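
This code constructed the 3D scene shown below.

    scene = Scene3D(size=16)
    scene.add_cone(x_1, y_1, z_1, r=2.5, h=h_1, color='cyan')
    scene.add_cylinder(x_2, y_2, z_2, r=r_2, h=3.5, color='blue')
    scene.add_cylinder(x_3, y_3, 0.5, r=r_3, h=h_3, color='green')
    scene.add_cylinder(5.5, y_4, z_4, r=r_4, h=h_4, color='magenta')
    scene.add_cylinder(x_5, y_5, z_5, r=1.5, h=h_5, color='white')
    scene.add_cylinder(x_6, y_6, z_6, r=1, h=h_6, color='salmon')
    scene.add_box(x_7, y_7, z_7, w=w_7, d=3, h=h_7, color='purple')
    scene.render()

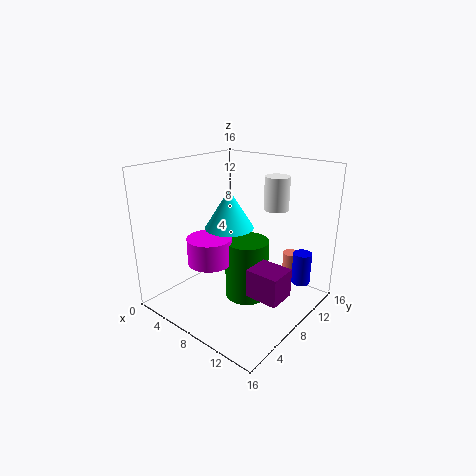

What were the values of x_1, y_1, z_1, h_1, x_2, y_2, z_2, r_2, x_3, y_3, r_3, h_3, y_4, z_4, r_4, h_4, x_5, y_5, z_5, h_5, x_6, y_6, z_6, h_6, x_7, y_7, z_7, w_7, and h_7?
x_1 = 8.5, y_1 = 6, z_1 = 10, h_1 = 4, x_2 = 14.5, y_2 = 11, z_2 = 3.5, r_2 = 1, x_3 = 8.5, y_3 = 9, r_3 = 2.5, h_3 = 7, y_4 = 6, z_4 = 5, r_4 = 2.5, h_4 = 3, x_5 = 9, y_5 = 14, z_5 = 10, h_5 = 4, x_6 = 11.5, y_6 = 14, z_6 = 1.5, h_6 = 3.5, x_7 = 11.5, y_7 = 5, z_7 = 3.5, w_7 = 3.5, h_7 = 3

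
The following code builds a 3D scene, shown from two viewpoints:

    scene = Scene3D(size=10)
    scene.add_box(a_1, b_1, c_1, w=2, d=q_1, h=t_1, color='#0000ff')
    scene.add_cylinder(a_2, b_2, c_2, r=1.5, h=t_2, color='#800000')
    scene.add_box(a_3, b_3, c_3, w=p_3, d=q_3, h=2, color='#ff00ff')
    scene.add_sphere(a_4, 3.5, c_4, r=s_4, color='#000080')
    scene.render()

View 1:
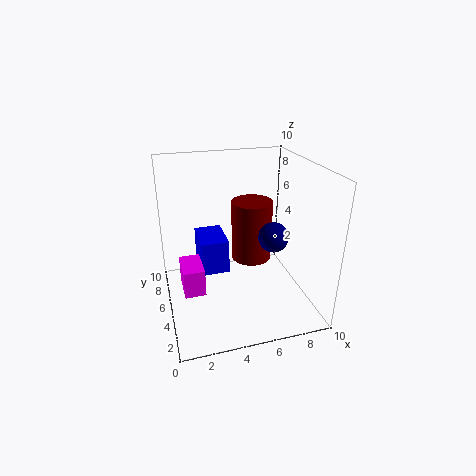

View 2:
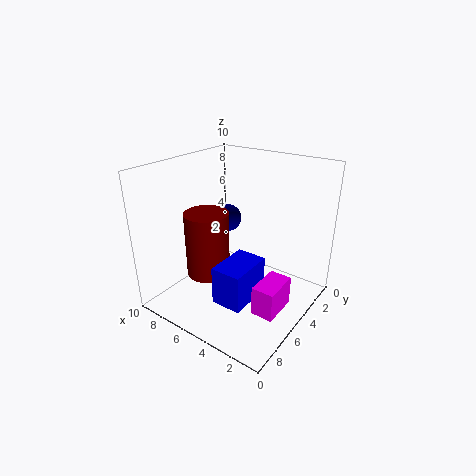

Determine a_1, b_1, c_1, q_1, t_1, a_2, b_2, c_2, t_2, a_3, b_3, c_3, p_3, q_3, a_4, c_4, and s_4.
a_1 = 2.5; b_1 = 5.5; c_1 = 2; q_1 = 3; t_1 = 2.5; a_2 = 6.5; b_2 = 6.5; c_2 = 2.5; t_2 = 4.5; a_3 = 1; b_3 = 4.5; c_3 = 1; p_3 = 1.5; q_3 = 2.5; a_4 = 7; c_4 = 5.5; s_4 = 1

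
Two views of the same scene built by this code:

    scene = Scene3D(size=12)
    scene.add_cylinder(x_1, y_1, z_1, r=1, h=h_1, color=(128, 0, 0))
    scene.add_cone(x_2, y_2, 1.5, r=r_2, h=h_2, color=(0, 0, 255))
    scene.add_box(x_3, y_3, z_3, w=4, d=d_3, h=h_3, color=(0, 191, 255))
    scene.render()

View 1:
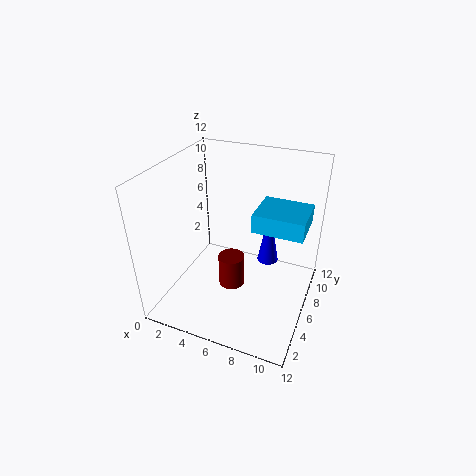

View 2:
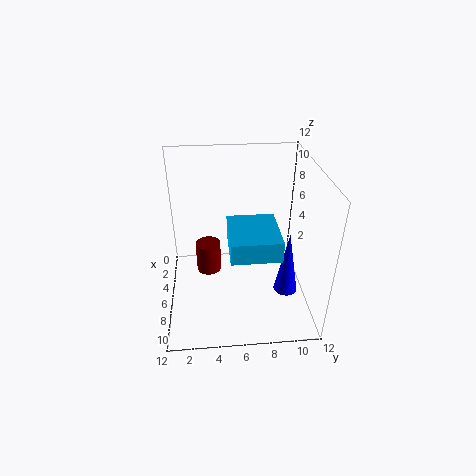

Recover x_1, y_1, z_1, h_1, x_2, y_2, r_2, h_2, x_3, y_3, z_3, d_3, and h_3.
x_1 = 6.5; y_1 = 3.5; z_1 = 3.5; h_1 = 2.5; x_2 = 7.5; y_2 = 10; r_2 = 1; h_2 = 5.5; x_3 = 7.5; y_3 = 5; z_3 = 7.5; d_3 = 3.5; h_3 = 1.5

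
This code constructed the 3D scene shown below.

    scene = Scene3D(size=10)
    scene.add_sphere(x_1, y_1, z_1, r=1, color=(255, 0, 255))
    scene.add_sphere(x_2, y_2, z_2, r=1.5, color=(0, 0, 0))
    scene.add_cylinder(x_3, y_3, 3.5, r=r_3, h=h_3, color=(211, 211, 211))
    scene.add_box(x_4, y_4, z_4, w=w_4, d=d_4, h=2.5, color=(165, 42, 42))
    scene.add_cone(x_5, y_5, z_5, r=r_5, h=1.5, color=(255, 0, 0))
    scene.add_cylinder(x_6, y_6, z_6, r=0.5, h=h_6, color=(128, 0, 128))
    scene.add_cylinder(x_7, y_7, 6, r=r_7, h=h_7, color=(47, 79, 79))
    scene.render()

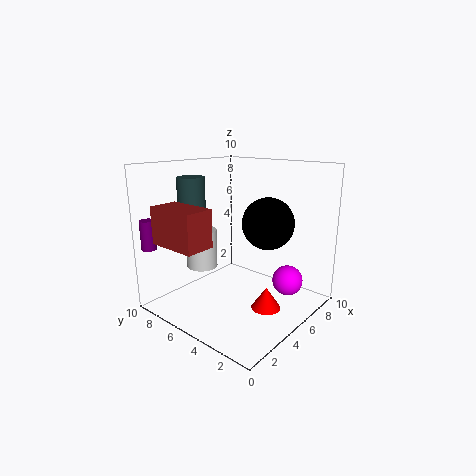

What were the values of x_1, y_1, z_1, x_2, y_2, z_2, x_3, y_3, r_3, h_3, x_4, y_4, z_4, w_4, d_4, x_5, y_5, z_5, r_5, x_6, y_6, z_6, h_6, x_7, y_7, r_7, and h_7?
x_1 = 6, y_1 = 1.5, z_1 = 2.5, x_2 = 3.5, y_2 = 1.5, z_2 = 7, x_3 = 2.5, y_3 = 6, r_3 = 1, h_3 = 2.5, x_4 = 0.5, y_4 = 5, z_4 = 5, w_4 = 2, d_4 = 3.5, x_5 = 5, y_5 = 2.5, z_5 = 0.5, r_5 = 1, x_6 = 0.5, y_6 = 9, z_6 = 4.5, h_6 = 2, x_7 = 4, y_7 = 8.5, r_7 = 1, h_7 = 3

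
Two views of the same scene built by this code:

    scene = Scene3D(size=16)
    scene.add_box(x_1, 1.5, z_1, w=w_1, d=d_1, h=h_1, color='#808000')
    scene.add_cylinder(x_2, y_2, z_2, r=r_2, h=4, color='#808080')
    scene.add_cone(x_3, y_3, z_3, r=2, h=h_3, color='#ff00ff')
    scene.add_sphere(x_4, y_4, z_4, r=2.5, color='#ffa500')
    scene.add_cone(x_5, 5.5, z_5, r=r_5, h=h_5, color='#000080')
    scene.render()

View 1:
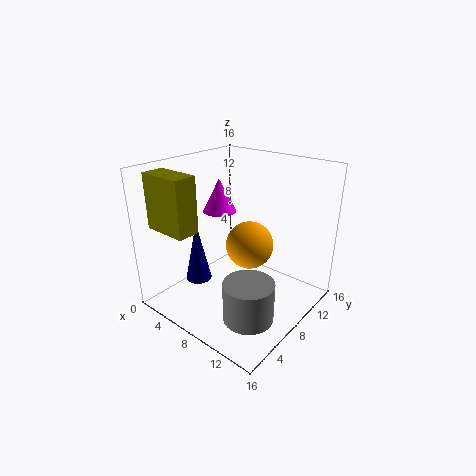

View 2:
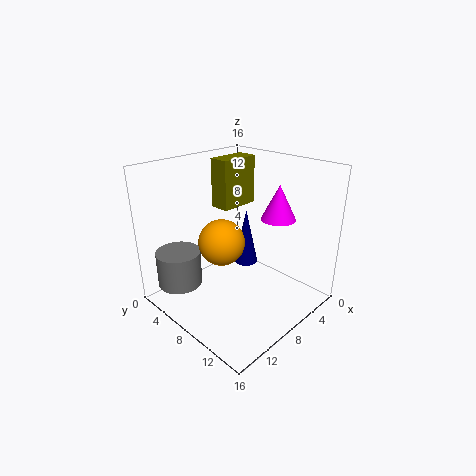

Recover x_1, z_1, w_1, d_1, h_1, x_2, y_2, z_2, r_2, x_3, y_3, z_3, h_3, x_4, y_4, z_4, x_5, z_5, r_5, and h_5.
x_1 = 1; z_1 = 9.5; w_1 = 5; d_1 = 2.5; h_1 = 6; x_2 = 13; y_2 = 3.5; z_2 = 2.5; r_2 = 2.5; x_3 = 3.5; y_3 = 10; z_3 = 9.5; h_3 = 4; x_4 = 10; y_4 = 7.5; z_4 = 8; x_5 = 4; z_5 = 2.5; r_5 = 1.5; h_5 = 7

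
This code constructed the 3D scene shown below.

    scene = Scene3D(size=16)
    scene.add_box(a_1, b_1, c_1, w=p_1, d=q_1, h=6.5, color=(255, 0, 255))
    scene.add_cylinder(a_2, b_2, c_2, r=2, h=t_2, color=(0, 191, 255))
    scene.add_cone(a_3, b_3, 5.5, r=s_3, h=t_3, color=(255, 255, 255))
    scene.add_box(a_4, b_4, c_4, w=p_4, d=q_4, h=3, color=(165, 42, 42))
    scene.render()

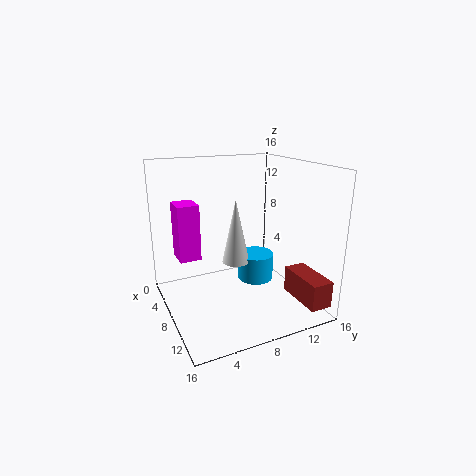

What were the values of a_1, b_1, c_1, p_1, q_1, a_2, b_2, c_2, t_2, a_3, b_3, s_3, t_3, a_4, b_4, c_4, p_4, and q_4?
a_1 = 2.5; b_1 = 2; c_1 = 5; p_1 = 3; q_1 = 2.5; a_2 = 8.5; b_2 = 10; c_2 = 3; t_2 = 3; a_3 = 8.5; b_3 = 7.5; s_3 = 1.5; t_3 = 7; a_4 = 9.5; b_4 = 13.5; c_4 = 1; p_4 = 5.5; q_4 = 2.5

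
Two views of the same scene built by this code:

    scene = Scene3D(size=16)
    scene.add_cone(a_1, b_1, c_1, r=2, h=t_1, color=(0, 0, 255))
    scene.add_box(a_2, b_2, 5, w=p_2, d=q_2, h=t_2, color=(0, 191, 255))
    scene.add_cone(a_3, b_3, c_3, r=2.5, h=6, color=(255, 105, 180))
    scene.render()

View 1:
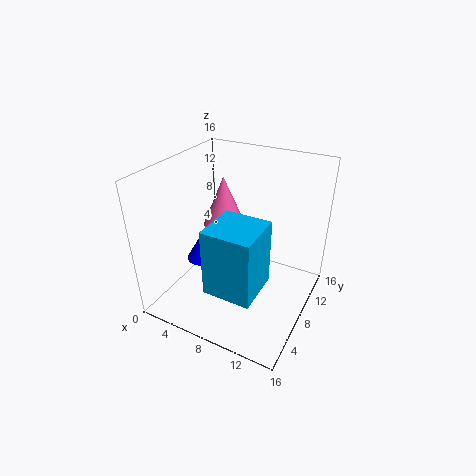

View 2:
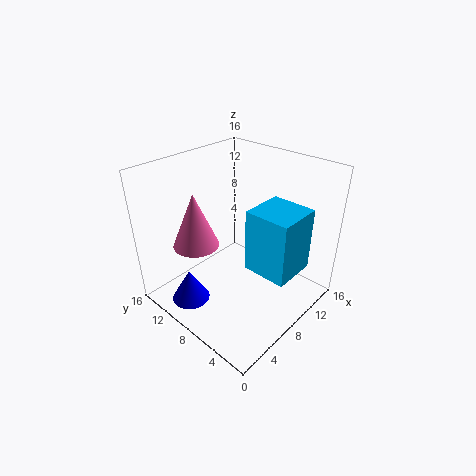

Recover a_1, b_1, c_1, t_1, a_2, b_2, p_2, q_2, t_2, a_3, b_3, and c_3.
a_1 = 2, b_1 = 9.5, c_1 = 2.5, t_1 = 3.5, a_2 = 7.5, b_2 = 1.5, p_2 = 5, q_2 = 5, t_2 = 7, a_3 = 4.5, b_3 = 11, c_3 = 7.5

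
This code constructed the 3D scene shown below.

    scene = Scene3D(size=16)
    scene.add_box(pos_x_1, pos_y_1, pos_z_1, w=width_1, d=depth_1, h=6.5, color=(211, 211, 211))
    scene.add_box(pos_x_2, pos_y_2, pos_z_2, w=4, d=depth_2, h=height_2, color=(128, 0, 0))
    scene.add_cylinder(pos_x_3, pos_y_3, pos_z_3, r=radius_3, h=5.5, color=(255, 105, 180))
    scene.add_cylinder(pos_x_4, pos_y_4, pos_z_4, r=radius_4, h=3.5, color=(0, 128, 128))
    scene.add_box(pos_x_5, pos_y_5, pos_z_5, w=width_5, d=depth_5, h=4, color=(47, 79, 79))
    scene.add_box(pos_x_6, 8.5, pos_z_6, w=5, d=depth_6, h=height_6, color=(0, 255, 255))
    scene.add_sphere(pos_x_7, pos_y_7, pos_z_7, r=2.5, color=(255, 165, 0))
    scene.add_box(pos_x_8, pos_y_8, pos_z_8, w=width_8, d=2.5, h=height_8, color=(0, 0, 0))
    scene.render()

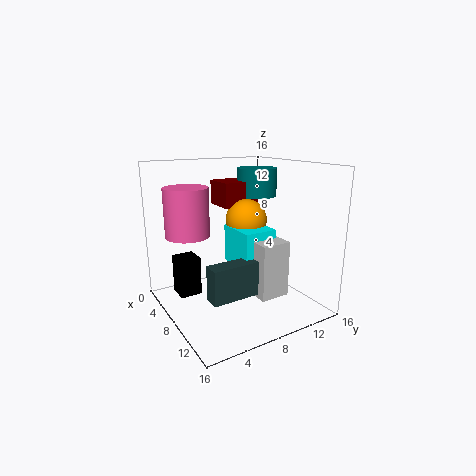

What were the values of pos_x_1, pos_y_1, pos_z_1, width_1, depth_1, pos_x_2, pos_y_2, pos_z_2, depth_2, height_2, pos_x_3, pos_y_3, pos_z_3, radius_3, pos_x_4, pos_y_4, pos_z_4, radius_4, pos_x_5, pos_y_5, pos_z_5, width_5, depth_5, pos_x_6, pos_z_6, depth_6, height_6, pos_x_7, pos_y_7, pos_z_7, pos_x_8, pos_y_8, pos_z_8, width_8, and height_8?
pos_x_1 = 8.5, pos_y_1 = 9.5, pos_z_1 = 1, width_1 = 2.5, depth_1 = 3.5, pos_x_2 = 0.5, pos_y_2 = 8.5, pos_z_2 = 10.5, depth_2 = 4.5, height_2 = 3, pos_x_3 = 4.5, pos_y_3 = 3.5, pos_z_3 = 8, radius_3 = 2.5, pos_x_4 = 3.5, pos_y_4 = 13.5, pos_z_4 = 11.5, radius_4 = 2.5, pos_x_5 = 8, pos_y_5 = 4, pos_z_5 = 1.5, width_5 = 2, depth_5 = 5.5, pos_x_6 = 4, pos_z_6 = 4, depth_6 = 4, height_6 = 4.5, pos_x_7 = 5, pos_y_7 = 11, pos_z_7 = 9, pos_x_8 = 3, pos_y_8 = 2, pos_z_8 = 1, width_8 = 2.5, height_8 = 4.5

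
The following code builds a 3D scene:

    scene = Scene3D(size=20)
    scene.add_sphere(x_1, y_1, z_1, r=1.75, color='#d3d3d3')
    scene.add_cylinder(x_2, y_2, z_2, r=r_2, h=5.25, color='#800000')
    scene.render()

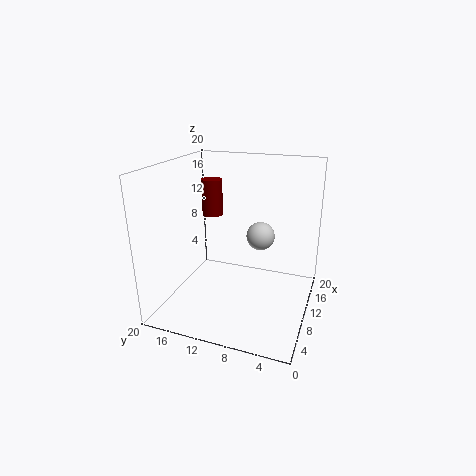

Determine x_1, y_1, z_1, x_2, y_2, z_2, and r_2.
x_1 = 7.25
y_1 = 6
z_1 = 12
x_2 = 12.75
y_2 = 15
z_2 = 12
r_2 = 1.5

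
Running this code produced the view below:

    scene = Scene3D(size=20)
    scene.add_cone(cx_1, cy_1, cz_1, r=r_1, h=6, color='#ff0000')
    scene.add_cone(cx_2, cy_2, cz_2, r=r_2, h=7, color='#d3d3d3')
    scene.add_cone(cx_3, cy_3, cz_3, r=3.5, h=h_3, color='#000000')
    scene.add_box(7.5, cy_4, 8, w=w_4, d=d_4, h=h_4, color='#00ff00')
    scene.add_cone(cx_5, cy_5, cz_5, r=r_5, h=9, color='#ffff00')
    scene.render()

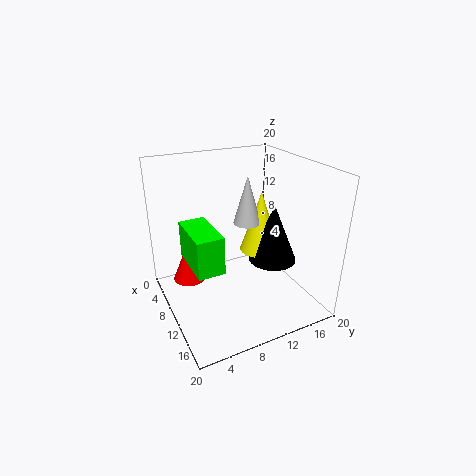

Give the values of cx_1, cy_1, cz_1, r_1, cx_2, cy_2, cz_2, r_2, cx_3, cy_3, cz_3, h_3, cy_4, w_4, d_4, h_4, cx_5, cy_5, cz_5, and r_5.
cx_1 = 4
cy_1 = 4.5
cz_1 = 1.5
r_1 = 2.5
cx_2 = 8
cy_2 = 12.5
cz_2 = 11
r_2 = 2
cx_3 = 10.5
cy_3 = 15.5
cz_3 = 5.5
h_3 = 8.5
cy_4 = 2.5
w_4 = 7
d_4 = 3.5
h_4 = 5
cx_5 = 8.5
cy_5 = 14.5
cz_5 = 6.5
r_5 = 3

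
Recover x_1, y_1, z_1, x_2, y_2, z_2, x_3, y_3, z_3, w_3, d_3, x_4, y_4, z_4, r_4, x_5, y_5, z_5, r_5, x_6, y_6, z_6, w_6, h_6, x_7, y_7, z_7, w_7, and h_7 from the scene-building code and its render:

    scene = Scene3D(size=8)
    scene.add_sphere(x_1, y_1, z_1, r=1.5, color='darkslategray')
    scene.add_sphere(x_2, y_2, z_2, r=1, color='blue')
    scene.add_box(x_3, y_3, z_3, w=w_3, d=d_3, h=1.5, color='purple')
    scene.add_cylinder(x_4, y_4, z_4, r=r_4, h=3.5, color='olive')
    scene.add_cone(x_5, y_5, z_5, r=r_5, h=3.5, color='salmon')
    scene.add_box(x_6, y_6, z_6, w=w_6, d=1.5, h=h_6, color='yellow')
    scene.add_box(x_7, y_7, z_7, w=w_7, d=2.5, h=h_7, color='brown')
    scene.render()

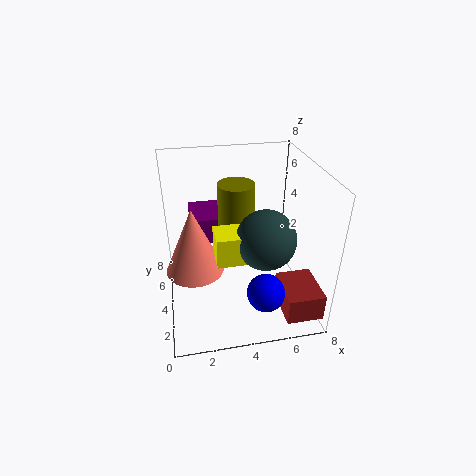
x_1 = 5, y_1 = 2, z_1 = 5, x_2 = 5, y_2 = 1.5, z_2 = 2, x_3 = 1.5, y_3 = 4.5, z_3 = 3.5, w_3 = 2.5, d_3 = 2.5, x_4 = 4, y_4 = 4.5, z_4 = 3.5, r_4 = 1, x_5 = 1.5, y_5 = 3, z_5 = 3, r_5 = 1.5, x_6 = 2.5, y_6 = 1.5, z_6 = 4, w_6 = 2.5, h_6 = 1.5, x_7 = 6, y_7 = 0.5, z_7 = 0.5, w_7 = 2, h_7 = 1.5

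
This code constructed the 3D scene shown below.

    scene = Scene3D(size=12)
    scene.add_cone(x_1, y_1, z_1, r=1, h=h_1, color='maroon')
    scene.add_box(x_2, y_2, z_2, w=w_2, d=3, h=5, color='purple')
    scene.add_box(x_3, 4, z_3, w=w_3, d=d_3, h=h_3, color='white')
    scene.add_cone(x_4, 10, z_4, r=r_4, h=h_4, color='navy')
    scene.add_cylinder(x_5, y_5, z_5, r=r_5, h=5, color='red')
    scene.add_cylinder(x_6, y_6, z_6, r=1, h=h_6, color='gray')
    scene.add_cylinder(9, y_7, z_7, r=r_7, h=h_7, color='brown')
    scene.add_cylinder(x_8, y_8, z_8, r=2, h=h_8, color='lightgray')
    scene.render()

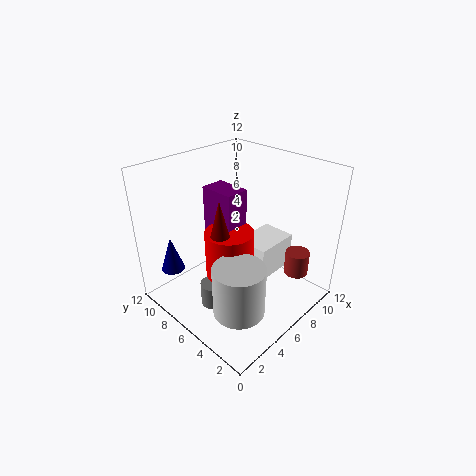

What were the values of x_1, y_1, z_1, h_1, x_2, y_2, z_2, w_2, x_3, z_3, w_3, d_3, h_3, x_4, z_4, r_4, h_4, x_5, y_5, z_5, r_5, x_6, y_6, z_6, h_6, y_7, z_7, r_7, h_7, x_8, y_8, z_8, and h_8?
x_1 = 4; y_1 = 6; z_1 = 6; h_1 = 4; x_2 = 5; y_2 = 6; z_2 = 5; w_2 = 2; x_3 = 7; z_3 = 2; w_3 = 4; d_3 = 3; h_3 = 3; x_4 = 2; z_4 = 3; r_4 = 1; h_4 = 3; x_5 = 5; y_5 = 6; z_5 = 2; r_5 = 2; x_6 = 3; y_6 = 6; z_6 = 1; h_6 = 2; y_7 = 2; z_7 = 3; r_7 = 1; h_7 = 2; x_8 = 3; y_8 = 3; z_8 = 2; h_8 = 4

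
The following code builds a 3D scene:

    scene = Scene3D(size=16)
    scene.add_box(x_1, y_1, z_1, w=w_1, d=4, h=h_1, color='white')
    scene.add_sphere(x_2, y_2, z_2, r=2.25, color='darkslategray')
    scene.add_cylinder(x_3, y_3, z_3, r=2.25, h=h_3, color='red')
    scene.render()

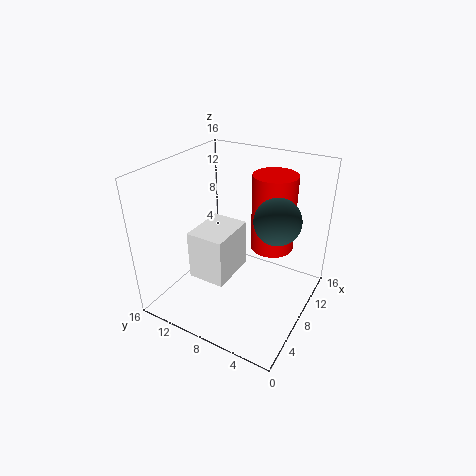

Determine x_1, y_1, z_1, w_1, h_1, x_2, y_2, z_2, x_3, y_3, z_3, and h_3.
x_1 = 3.25, y_1 = 7.25, z_1 = 4.75, w_1 = 5.25, h_1 = 5.25, x_2 = 6.25, y_2 = 2.75, z_2 = 12.25, x_3 = 8.75, y_3 = 4.25, z_3 = 7.75, h_3 = 8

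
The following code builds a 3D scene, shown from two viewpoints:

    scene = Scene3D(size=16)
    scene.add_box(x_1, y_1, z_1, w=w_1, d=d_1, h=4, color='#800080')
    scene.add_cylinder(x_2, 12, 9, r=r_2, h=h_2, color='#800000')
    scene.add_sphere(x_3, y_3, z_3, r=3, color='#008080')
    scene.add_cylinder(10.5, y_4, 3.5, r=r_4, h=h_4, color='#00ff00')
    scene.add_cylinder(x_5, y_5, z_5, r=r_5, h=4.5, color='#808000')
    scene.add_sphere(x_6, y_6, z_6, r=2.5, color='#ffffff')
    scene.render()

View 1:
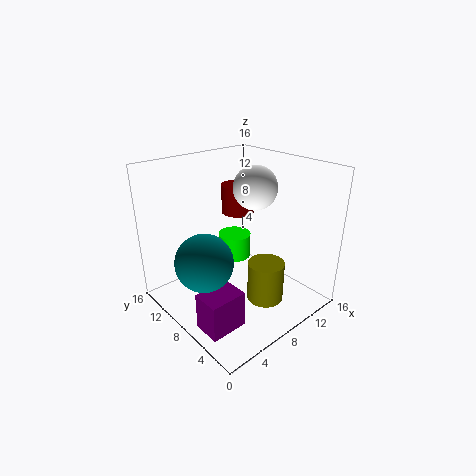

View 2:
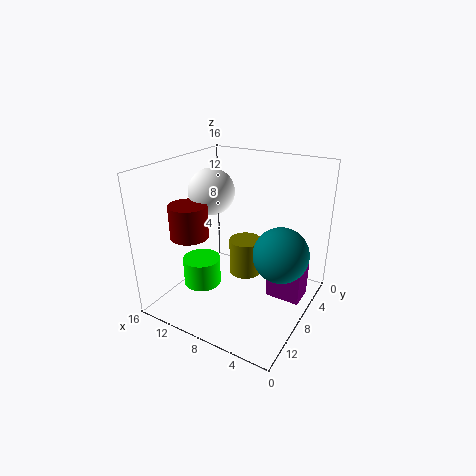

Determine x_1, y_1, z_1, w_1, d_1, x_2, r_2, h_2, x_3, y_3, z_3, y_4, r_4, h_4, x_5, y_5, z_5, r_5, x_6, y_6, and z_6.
x_1 = 1, y_1 = 3.5, z_1 = 0.5, w_1 = 4, d_1 = 3, x_2 = 11.5, r_2 = 2, h_2 = 3.5, x_3 = 3, y_3 = 7.5, z_3 = 7, y_4 = 11.5, r_4 = 2, h_4 = 3, x_5 = 9, y_5 = 4.5, z_5 = 1.5, r_5 = 2, x_6 = 11, y_6 = 8.5, z_6 = 13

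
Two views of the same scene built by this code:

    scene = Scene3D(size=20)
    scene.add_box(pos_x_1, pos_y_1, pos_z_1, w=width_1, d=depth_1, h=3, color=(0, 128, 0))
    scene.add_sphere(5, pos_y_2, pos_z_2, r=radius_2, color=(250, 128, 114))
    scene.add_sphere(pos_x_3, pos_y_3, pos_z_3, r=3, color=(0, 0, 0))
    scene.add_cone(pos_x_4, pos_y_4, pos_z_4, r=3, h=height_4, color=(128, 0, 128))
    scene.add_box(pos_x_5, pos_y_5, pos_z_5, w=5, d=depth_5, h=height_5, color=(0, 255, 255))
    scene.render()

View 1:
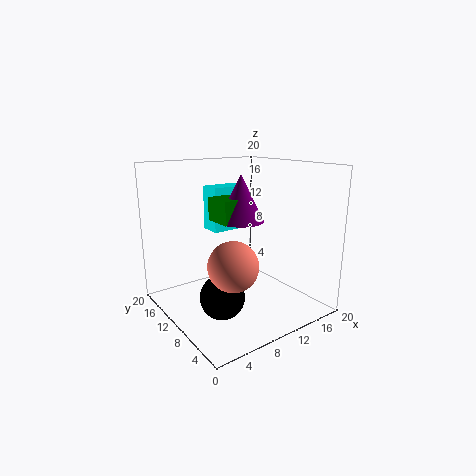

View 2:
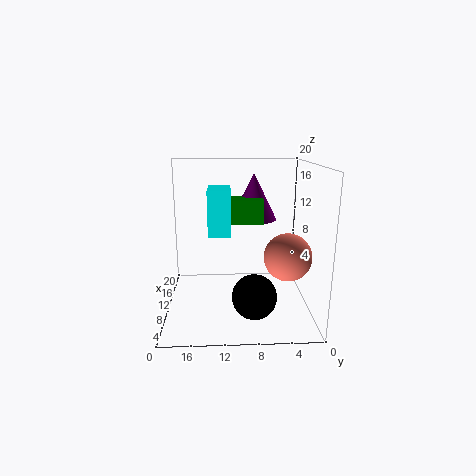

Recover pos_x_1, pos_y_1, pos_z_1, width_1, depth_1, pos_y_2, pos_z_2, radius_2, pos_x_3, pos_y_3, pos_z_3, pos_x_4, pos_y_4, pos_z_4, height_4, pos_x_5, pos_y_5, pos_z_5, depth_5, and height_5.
pos_x_1 = 6
pos_y_1 = 7
pos_z_1 = 13
width_1 = 3
depth_1 = 4
pos_y_2 = 4
pos_z_2 = 9
radius_2 = 3
pos_x_3 = 6
pos_y_3 = 8
pos_z_3 = 3
pos_x_4 = 9
pos_y_4 = 8
pos_z_4 = 13
height_4 = 6
pos_x_5 = 7
pos_y_5 = 11
pos_z_5 = 11
depth_5 = 3
height_5 = 6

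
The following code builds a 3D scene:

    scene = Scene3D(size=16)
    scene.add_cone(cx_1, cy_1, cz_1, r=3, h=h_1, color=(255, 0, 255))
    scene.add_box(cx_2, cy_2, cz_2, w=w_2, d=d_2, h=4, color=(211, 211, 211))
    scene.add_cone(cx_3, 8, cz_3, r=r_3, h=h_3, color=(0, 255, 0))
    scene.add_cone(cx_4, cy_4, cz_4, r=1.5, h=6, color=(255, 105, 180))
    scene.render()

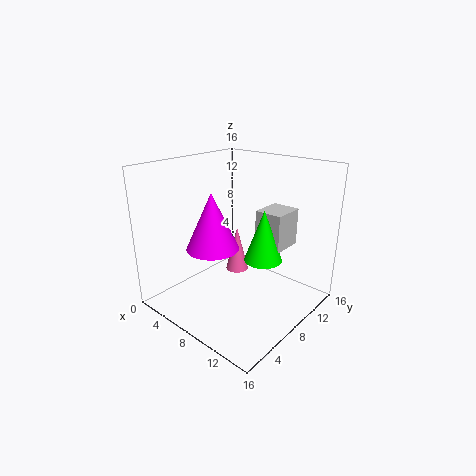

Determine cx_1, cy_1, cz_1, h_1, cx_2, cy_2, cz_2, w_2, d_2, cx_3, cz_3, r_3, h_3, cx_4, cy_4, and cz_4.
cx_1 = 5.5; cy_1 = 6.5; cz_1 = 6.5; h_1 = 6.5; cx_2 = 10; cy_2 = 8.5; cz_2 = 7.5; w_2 = 3; d_2 = 3.5; cx_3 = 11.5; cz_3 = 6.5; r_3 = 2; h_3 = 5.5; cx_4 = 3.5; cy_4 = 13; cz_4 = 0.5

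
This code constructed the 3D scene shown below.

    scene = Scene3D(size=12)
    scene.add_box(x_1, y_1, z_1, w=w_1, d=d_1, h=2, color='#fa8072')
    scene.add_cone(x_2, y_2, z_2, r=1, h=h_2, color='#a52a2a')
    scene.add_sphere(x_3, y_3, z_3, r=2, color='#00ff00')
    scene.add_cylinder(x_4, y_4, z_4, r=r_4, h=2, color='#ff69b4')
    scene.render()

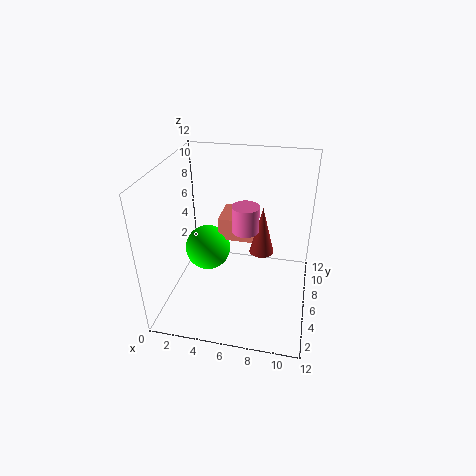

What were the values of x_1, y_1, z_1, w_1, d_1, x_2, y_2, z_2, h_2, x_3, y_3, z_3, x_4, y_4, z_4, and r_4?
x_1 = 4
y_1 = 7
z_1 = 5
w_1 = 3
d_1 = 3
x_2 = 8
y_2 = 6
z_2 = 5
h_2 = 4
x_3 = 3
y_3 = 7
z_3 = 4
x_4 = 7
y_4 = 4
z_4 = 8
r_4 = 1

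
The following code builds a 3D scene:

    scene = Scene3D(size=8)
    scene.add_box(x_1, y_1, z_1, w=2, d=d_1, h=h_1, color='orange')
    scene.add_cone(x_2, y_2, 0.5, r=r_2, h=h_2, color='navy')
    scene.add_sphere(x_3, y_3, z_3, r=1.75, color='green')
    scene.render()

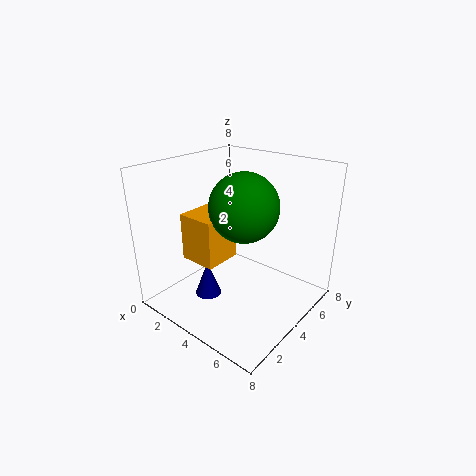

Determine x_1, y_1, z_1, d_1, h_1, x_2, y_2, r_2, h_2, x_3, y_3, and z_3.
x_1 = 2.25, y_1 = 1.5, z_1 = 3.25, d_1 = 2, h_1 = 2.5, x_2 = 2.75, y_2 = 2.75, r_2 = 0.75, h_2 = 2, x_3 = 5, y_3 = 3.25, z_3 = 6.25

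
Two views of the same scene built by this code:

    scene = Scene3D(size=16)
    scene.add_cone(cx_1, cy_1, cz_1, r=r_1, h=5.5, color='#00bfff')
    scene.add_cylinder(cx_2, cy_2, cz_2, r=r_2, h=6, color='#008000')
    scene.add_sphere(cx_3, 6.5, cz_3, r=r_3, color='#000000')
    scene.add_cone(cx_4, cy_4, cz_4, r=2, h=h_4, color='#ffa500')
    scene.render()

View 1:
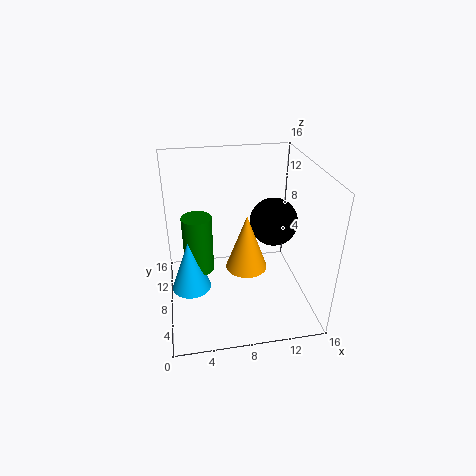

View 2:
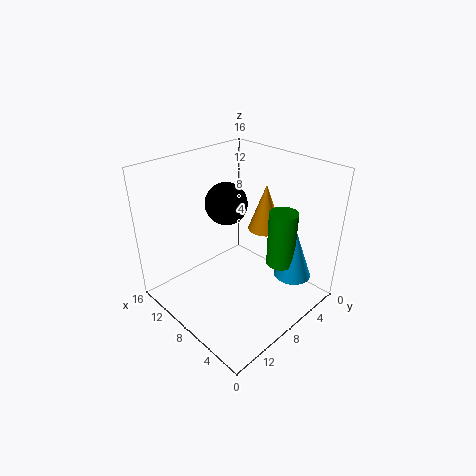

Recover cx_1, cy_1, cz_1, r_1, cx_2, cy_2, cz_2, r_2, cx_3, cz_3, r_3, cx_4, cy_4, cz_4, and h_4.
cx_1 = 2.5; cy_1 = 5; cz_1 = 4.5; r_1 = 2; cx_2 = 3.5; cy_2 = 6; cz_2 = 6; r_2 = 1.5; cx_3 = 11.5; cz_3 = 10.5; r_3 = 2.5; cx_4 = 8; cy_4 = 3.5; cz_4 = 7.5; h_4 = 5.5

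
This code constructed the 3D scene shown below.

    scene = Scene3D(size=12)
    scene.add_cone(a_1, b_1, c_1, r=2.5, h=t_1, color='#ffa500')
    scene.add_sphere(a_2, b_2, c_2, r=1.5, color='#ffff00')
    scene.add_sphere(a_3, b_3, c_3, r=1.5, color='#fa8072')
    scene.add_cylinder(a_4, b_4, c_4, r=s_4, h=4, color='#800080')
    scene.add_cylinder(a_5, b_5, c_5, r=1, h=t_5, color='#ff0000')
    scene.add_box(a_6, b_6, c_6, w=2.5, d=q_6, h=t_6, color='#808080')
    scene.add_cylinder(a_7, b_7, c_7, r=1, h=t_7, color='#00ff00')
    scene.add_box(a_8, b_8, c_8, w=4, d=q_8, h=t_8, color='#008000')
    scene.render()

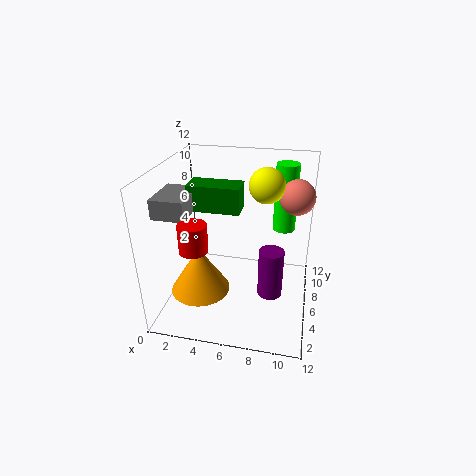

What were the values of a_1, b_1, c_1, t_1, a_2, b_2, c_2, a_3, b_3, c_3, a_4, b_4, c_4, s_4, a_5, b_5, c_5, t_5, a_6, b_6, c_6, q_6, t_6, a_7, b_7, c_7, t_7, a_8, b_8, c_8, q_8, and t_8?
a_1 = 3
b_1 = 4.5
c_1 = 1.5
t_1 = 4
a_2 = 8
b_2 = 8
c_2 = 10
a_3 = 10.5
b_3 = 8.5
c_3 = 9
a_4 = 9
b_4 = 4.5
c_4 = 2
s_4 = 1
a_5 = 4
b_5 = 1
c_5 = 7.5
t_5 = 2
a_6 = 0.5
b_6 = 2
c_6 = 9
q_6 = 3.5
t_6 = 1.5
a_7 = 9.5
b_7 = 9.5
c_7 = 5.5
t_7 = 6
a_8 = 2.5
b_8 = 4
c_8 = 9
q_8 = 2
t_8 = 2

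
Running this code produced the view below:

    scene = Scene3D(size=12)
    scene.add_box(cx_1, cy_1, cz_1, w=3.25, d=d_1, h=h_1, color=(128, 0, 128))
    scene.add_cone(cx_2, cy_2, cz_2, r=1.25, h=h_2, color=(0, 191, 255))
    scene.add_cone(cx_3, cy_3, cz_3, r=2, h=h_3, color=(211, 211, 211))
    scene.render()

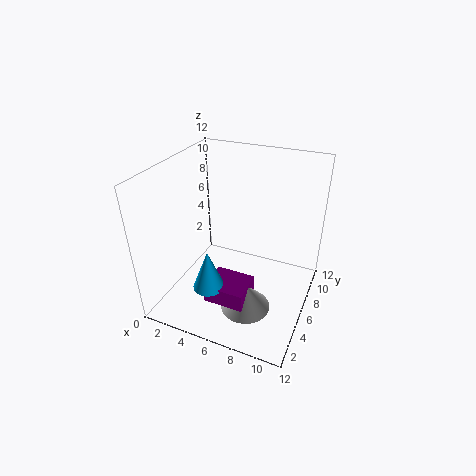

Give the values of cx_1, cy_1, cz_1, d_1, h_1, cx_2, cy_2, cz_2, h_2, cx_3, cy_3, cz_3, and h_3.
cx_1 = 4.75; cy_1 = 2; cz_1 = 2; d_1 = 2.75; h_1 = 1.5; cx_2 = 5; cy_2 = 2.5; cz_2 = 3.25; h_2 = 3.25; cx_3 = 7.75; cy_3 = 3.5; cz_3 = 1.25; h_3 = 2.25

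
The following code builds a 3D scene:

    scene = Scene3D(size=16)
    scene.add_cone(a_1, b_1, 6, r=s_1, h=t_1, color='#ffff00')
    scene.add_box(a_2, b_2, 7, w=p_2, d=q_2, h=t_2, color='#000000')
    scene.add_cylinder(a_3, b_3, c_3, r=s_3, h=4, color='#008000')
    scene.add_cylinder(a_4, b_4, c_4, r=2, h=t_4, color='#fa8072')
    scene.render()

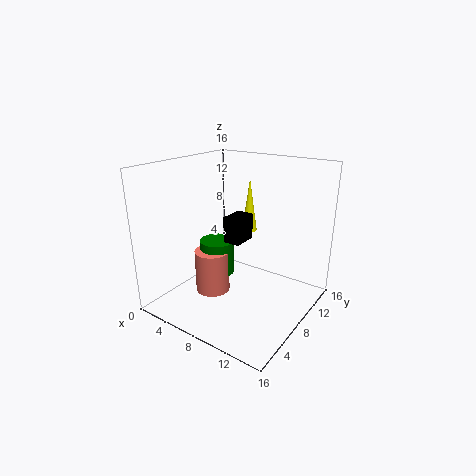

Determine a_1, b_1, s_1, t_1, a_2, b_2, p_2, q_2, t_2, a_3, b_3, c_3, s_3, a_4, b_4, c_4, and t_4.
a_1 = 5
b_1 = 15
s_1 = 1
t_1 = 7
a_2 = 6
b_2 = 8
p_2 = 2
q_2 = 3
t_2 = 3
a_3 = 5
b_3 = 8
c_3 = 3
s_3 = 2
a_4 = 5
b_4 = 7
c_4 = 1
t_4 = 5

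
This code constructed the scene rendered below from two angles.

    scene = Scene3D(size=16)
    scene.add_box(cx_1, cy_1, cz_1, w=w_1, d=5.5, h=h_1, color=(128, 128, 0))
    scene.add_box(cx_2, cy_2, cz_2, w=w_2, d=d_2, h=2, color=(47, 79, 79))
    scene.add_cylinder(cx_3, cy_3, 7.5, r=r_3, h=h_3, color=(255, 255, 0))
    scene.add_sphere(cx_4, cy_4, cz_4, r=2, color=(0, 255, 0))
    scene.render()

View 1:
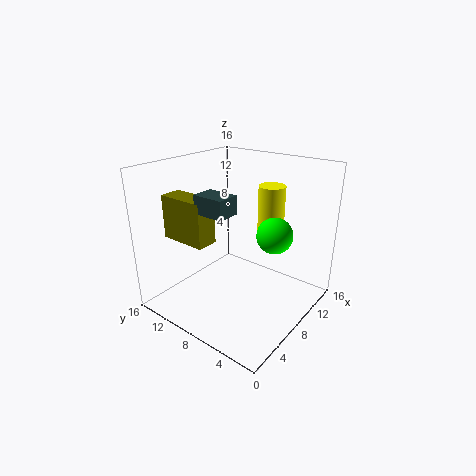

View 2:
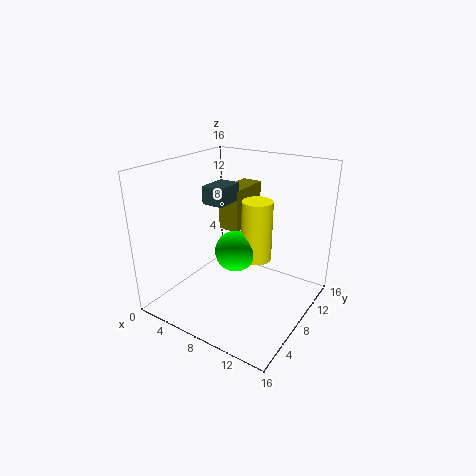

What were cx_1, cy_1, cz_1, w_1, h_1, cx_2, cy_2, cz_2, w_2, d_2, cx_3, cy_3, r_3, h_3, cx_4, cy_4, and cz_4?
cx_1 = 4; cy_1 = 10; cz_1 = 7.5; w_1 = 2.5; h_1 = 5; cx_2 = 4; cy_2 = 7; cz_2 = 11.5; w_2 = 2.5; d_2 = 3.5; cx_3 = 11.5; cy_3 = 6; r_3 = 1.5; h_3 = 6; cx_4 = 10; cy_4 = 4.5; cz_4 = 8.5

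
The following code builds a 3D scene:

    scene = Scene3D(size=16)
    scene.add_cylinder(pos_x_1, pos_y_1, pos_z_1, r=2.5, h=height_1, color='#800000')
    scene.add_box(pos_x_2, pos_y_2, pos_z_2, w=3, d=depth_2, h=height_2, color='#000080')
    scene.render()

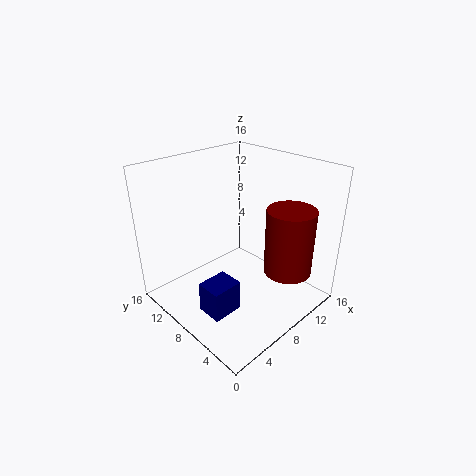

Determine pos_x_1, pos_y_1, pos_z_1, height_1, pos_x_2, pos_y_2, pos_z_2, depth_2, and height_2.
pos_x_1 = 10
pos_y_1 = 2.5
pos_z_1 = 5.5
height_1 = 7
pos_x_2 = 0.5
pos_y_2 = 3
pos_z_2 = 4
depth_2 = 2.5
height_2 = 3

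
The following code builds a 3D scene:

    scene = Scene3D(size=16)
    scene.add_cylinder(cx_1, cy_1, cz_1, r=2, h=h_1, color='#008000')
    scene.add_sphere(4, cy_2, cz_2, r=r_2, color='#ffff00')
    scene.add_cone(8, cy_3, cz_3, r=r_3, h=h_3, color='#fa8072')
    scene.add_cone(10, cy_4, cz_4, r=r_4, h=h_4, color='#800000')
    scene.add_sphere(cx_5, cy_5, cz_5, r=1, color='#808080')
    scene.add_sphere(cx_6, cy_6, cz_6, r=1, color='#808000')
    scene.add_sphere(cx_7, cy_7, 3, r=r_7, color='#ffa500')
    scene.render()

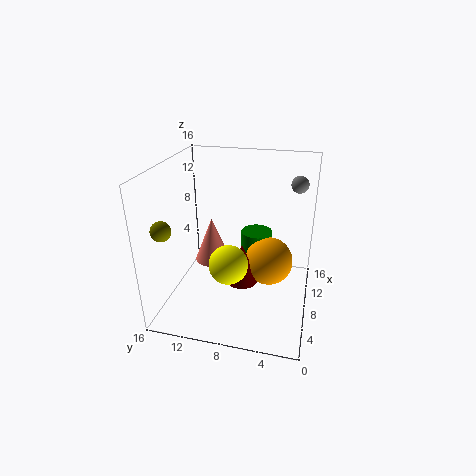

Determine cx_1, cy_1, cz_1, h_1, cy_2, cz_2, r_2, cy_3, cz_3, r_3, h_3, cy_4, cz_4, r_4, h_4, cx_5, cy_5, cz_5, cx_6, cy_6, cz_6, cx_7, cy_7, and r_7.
cx_1 = 14; cy_1 = 7; cz_1 = 1; h_1 = 5; cy_2 = 8; cz_2 = 7; r_2 = 2; cy_3 = 11; cz_3 = 5; r_3 = 2; h_3 = 5; cy_4 = 8; cz_4 = 1; r_4 = 2; h_4 = 5; cx_5 = 13; cy_5 = 2; cz_5 = 13; cx_6 = 2; cy_6 = 14; cz_6 = 11; cx_7 = 12; cy_7 = 5; r_7 = 3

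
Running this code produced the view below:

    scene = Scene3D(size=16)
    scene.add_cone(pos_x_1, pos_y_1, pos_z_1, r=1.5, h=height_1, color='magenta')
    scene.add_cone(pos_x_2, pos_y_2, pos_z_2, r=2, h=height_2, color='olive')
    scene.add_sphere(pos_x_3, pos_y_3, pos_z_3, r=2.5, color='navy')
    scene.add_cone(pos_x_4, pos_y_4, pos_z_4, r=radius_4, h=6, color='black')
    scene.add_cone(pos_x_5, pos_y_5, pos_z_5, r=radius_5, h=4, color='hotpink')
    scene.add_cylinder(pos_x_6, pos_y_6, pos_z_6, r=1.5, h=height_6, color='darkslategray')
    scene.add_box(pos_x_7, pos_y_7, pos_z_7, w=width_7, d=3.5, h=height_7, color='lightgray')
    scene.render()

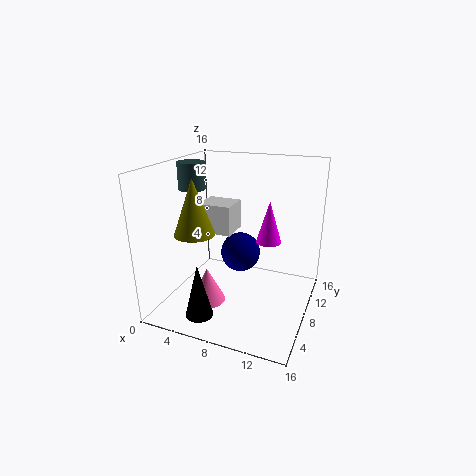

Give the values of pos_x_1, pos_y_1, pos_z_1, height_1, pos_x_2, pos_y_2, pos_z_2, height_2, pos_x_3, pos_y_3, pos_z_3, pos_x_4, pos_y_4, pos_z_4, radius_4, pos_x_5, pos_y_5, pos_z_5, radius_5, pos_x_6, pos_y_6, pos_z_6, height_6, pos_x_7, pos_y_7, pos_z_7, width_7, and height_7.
pos_x_1 = 10.5
pos_y_1 = 11.5
pos_z_1 = 6.5
height_1 = 5
pos_x_2 = 5.5
pos_y_2 = 3
pos_z_2 = 10
height_2 = 5.5
pos_x_3 = 6.5
pos_y_3 = 12.5
pos_z_3 = 4
pos_x_4 = 5.5
pos_y_4 = 3
pos_z_4 = 0.5
radius_4 = 1.5
pos_x_5 = 5
pos_y_5 = 6
pos_z_5 = 0.5
radius_5 = 2
pos_x_6 = 2.5
pos_y_6 = 8
pos_z_6 = 13
height_6 = 3
pos_x_7 = 2.5
pos_y_7 = 9
pos_z_7 = 7.5
width_7 = 4
height_7 = 3.5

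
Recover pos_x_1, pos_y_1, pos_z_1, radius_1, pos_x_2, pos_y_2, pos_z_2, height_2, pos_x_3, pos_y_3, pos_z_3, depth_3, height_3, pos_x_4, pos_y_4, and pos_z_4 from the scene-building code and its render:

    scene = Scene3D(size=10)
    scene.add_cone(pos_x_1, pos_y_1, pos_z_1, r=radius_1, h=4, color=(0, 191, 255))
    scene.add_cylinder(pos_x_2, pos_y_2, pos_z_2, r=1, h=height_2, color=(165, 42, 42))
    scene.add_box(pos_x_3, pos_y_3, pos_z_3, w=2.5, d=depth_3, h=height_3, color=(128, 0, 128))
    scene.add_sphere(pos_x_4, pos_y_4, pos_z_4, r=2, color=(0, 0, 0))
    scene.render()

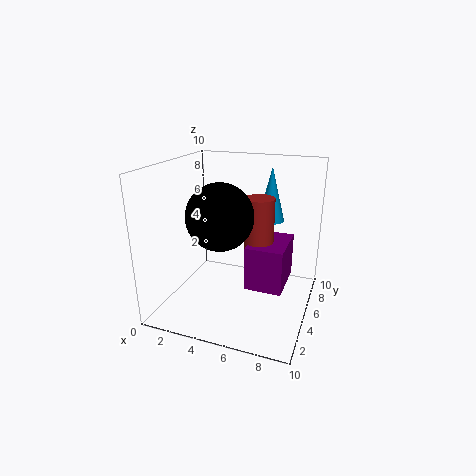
pos_x_1 = 6.5; pos_y_1 = 8; pos_z_1 = 5.5; radius_1 = 1; pos_x_2 = 6.5; pos_y_2 = 5; pos_z_2 = 3; height_2 = 5; pos_x_3 = 6; pos_y_3 = 3.5; pos_z_3 = 2; depth_3 = 3.5; height_3 = 3; pos_x_4 = 5; pos_y_4 = 2; pos_z_4 = 7.5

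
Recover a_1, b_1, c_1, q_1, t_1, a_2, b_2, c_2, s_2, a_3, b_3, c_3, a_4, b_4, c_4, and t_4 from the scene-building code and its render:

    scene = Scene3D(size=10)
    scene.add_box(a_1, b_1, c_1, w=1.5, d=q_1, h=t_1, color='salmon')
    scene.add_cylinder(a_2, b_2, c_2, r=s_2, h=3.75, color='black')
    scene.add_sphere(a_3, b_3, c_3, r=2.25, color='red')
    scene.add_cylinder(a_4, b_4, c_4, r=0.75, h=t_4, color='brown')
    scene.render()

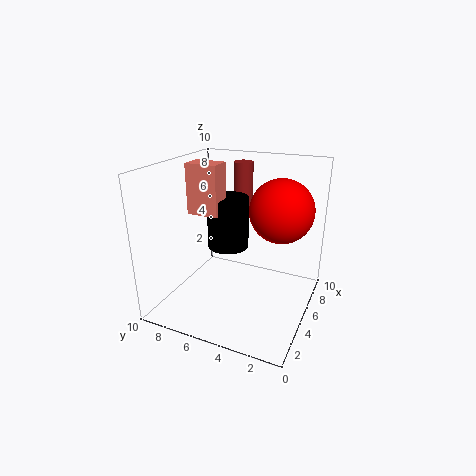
a_1 = 4.25, b_1 = 6.25, c_1 = 6.5, q_1 = 2.25, t_1 = 3.5, a_2 = 6, b_2 = 6.25, c_2 = 3.75, s_2 = 1.5, a_3 = 6.75, b_3 = 2.5, c_3 = 6.75, a_4 = 8.75, b_4 = 6.25, c_4 = 5.5, t_4 = 4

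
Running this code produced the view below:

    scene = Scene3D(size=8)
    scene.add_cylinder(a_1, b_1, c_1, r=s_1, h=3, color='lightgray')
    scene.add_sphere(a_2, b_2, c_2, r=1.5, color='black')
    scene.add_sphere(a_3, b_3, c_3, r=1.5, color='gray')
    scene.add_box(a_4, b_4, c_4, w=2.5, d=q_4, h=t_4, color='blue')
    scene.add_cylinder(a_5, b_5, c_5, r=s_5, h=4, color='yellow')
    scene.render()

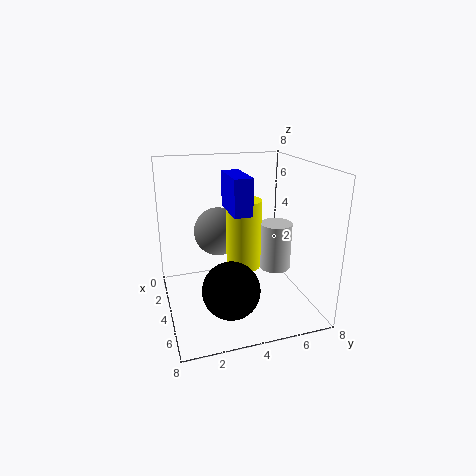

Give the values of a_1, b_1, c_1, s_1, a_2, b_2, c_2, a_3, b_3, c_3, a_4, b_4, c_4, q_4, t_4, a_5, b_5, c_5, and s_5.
a_1 = 2.5
b_1 = 7
c_1 = 1
s_1 = 1
a_2 = 6
b_2 = 3
c_2 = 2
a_3 = 1.5
b_3 = 3.5
c_3 = 3.5
a_4 = 2.5
b_4 = 3.5
c_4 = 5.5
q_4 = 1
t_4 = 2
a_5 = 3.5
b_5 = 4.5
c_5 = 2
s_5 = 1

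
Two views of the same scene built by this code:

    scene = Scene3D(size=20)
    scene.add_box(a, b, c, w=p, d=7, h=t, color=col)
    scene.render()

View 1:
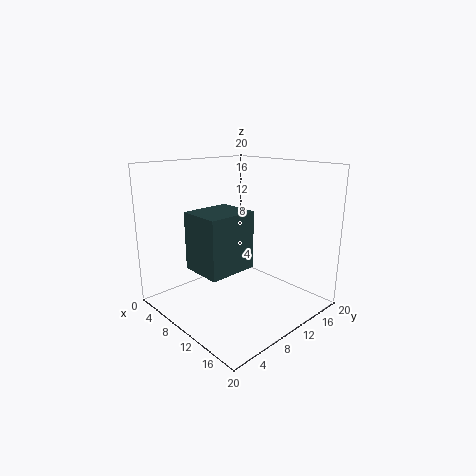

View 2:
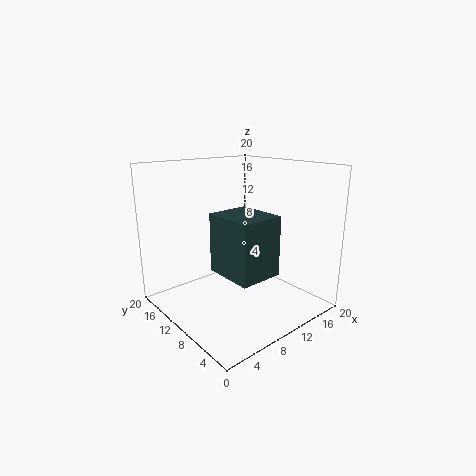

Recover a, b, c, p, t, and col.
a = 6; b = 4; c = 6; p = 6; t = 8; col = 'darkslategray'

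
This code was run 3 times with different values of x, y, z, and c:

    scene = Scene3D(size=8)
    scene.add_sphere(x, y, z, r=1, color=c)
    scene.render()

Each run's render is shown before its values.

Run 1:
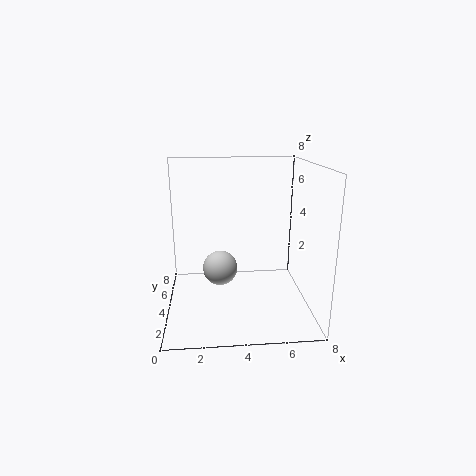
x = 3, y = 4.5, z = 2, c = 'lightgray'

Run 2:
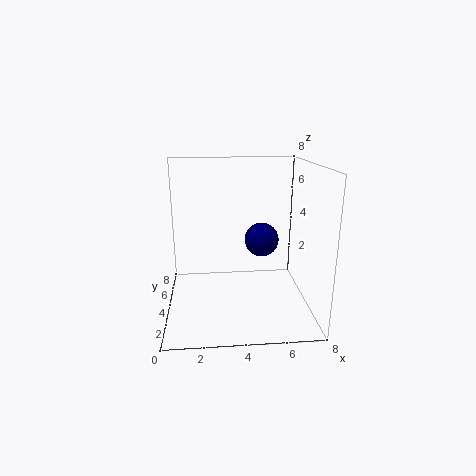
x = 5.5, y = 5, z = 3.5, c = 'navy'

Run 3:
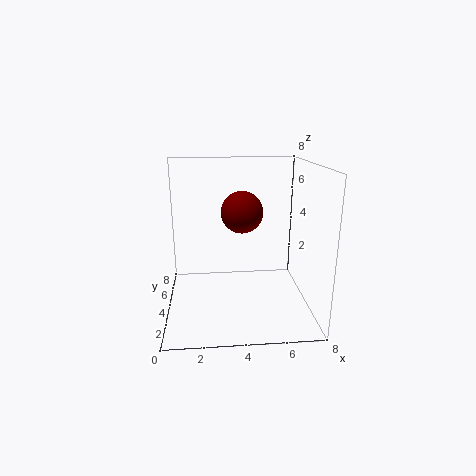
x = 4, y = 2, z = 6, c = 'maroon'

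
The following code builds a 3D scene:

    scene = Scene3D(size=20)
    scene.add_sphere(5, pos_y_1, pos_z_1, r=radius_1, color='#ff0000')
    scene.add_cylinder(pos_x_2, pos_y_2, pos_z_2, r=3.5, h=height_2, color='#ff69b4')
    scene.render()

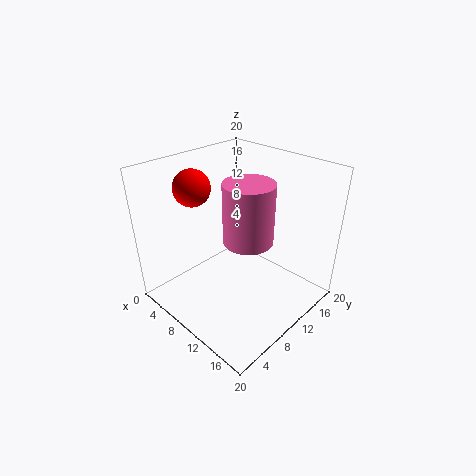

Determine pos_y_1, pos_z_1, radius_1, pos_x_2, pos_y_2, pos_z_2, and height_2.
pos_y_1 = 6.5, pos_z_1 = 17, radius_1 = 2.5, pos_x_2 = 11, pos_y_2 = 11, pos_z_2 = 9.5, height_2 = 8.5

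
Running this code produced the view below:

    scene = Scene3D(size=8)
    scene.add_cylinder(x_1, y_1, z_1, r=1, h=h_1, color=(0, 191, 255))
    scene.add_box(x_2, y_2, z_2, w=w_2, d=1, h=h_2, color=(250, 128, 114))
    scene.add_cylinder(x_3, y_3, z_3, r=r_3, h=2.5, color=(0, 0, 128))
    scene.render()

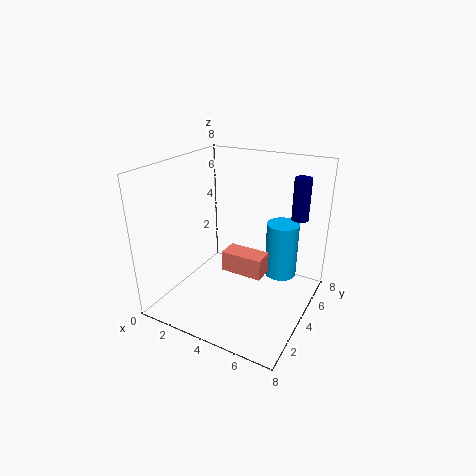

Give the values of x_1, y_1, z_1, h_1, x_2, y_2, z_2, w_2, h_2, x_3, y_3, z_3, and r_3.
x_1 = 5.5; y_1 = 7; z_1 = 0.5; h_1 = 3.5; x_2 = 4.5; y_2 = 1.5; z_2 = 3.5; w_2 = 2; h_2 = 1; x_3 = 6.5; y_3 = 7; z_3 = 4.5; r_3 = 0.5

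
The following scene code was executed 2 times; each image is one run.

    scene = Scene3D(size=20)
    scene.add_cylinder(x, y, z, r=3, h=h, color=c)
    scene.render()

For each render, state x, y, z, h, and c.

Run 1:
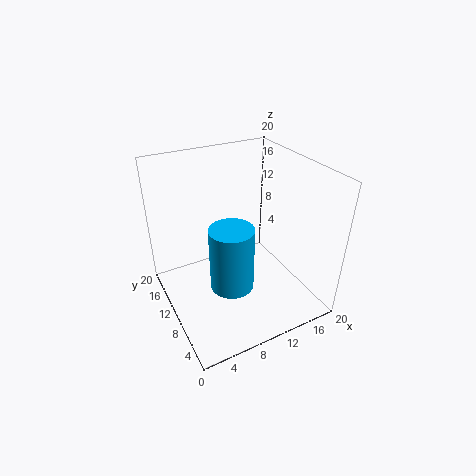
x = 8; y = 8; z = 4; h = 9; c = 'deepskyblue'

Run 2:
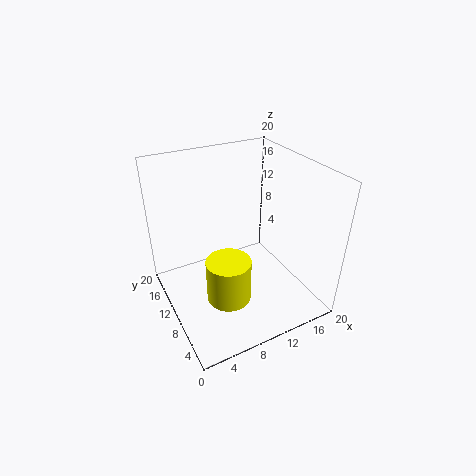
x = 7; y = 7; z = 3; h = 6; c = 'yellow'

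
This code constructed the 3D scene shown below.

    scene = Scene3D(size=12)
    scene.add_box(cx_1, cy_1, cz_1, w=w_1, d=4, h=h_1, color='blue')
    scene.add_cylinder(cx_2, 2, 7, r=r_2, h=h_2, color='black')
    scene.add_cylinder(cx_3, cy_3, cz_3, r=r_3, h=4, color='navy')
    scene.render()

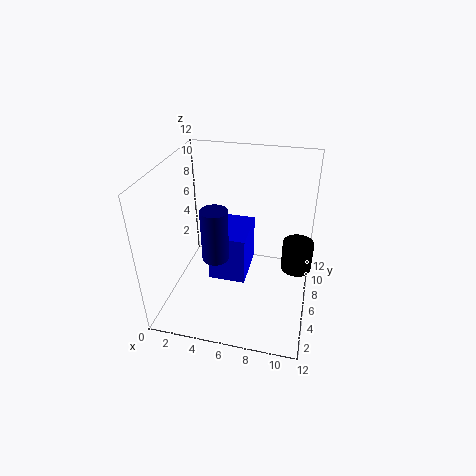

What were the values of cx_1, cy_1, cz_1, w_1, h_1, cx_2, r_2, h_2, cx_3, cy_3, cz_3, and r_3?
cx_1 = 4
cy_1 = 4
cz_1 = 3
w_1 = 3
h_1 = 4
cx_2 = 11
r_2 = 1
h_2 = 2
cx_3 = 5
cy_3 = 3
cz_3 = 6
r_3 = 1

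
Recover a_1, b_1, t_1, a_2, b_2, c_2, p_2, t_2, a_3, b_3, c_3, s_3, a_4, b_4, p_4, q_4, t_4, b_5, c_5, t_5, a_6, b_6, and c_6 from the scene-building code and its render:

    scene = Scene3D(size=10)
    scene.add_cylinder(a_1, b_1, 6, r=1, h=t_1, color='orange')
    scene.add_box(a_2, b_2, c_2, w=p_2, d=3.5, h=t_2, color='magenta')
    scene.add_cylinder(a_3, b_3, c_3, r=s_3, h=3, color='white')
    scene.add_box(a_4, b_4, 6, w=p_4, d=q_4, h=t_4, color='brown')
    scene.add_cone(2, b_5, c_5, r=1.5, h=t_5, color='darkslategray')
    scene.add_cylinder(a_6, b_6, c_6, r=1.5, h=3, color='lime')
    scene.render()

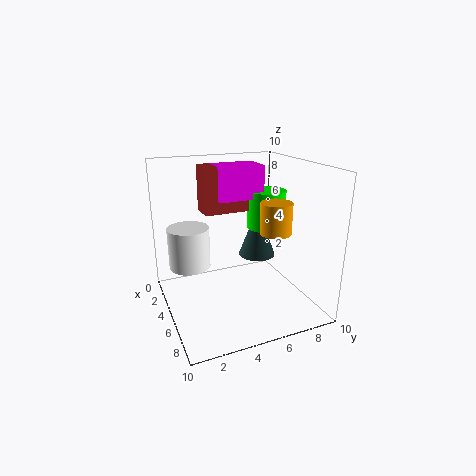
a_1 = 7.5, b_1 = 6.5, t_1 = 2, a_2 = 0.5, b_2 = 4.5, c_2 = 7, p_2 = 2.5, t_2 = 2.5, a_3 = 3, b_3 = 2, c_3 = 2.5, s_3 = 1.5, a_4 = 0.5, b_4 = 3.5, p_4 = 2, q_4 = 3.5, t_4 = 3.5, b_5 = 8, c_5 = 2, t_5 = 4, a_6 = 2.5, b_6 = 8.5, c_6 = 4.5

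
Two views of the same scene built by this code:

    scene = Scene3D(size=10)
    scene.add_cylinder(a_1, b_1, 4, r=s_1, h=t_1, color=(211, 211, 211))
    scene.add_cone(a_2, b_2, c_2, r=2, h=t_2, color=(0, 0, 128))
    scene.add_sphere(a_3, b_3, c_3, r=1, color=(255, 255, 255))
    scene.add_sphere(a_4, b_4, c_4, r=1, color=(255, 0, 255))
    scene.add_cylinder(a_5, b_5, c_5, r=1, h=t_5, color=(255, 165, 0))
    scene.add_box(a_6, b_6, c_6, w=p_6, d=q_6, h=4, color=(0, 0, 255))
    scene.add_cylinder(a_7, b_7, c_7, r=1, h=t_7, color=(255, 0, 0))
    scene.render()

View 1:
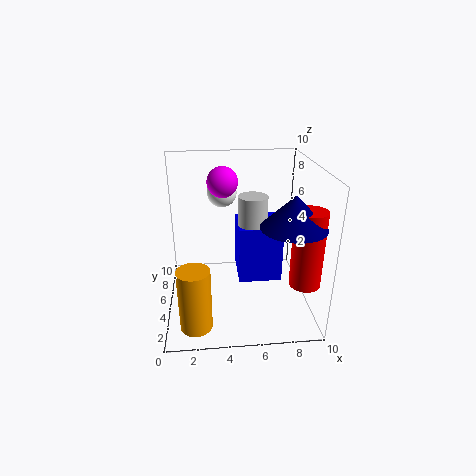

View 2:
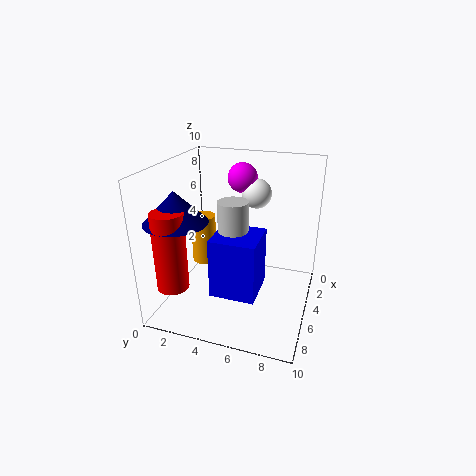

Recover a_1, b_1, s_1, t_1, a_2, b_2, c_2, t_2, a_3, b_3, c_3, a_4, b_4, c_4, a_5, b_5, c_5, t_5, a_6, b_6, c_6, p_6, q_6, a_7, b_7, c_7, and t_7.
a_1 = 6, b_1 = 5, s_1 = 1, t_1 = 4, a_2 = 8, b_2 = 2, c_2 = 7, t_2 = 2, a_3 = 4, b_3 = 6, c_3 = 8, a_4 = 4, b_4 = 5, c_4 = 9, a_5 = 2, b_5 = 1, c_5 = 1, t_5 = 4, a_6 = 5, b_6 = 4, c_6 = 2, p_6 = 3, q_6 = 3, a_7 = 9, b_7 = 2, c_7 = 3, t_7 = 5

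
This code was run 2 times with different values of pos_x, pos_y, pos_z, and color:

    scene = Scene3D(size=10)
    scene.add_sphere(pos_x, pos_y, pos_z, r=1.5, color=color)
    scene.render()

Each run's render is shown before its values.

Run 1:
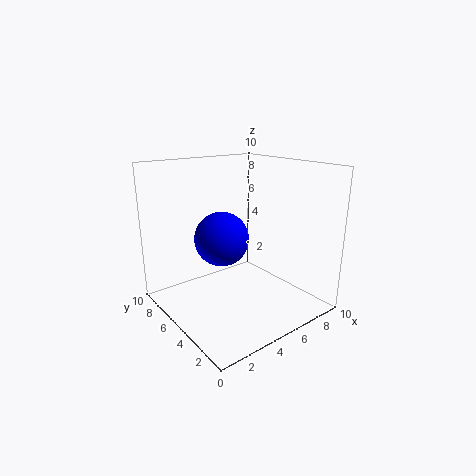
pos_x = 1.75, pos_y = 2.25, pos_z = 6.5, color = 'blue'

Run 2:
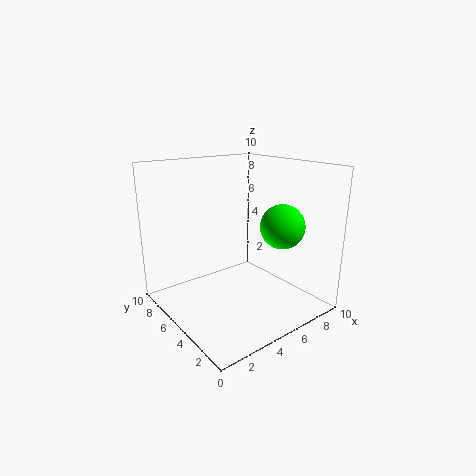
pos_x = 7, pos_y = 2.75, pos_z = 6, color = 'lime'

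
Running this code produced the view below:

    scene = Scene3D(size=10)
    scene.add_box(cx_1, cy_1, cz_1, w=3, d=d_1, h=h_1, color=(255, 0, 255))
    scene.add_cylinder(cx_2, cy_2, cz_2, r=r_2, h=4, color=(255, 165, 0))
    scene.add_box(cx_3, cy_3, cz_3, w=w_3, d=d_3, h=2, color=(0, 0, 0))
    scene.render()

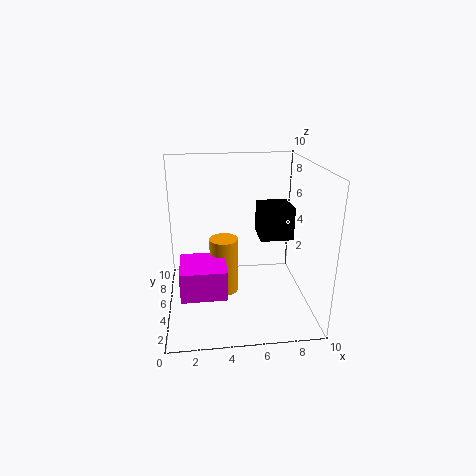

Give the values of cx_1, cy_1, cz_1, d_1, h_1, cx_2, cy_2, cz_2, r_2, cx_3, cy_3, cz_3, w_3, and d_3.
cx_1 = 1, cy_1 = 2, cz_1 = 2, d_1 = 3, h_1 = 2, cx_2 = 4, cy_2 = 5, cz_2 = 1, r_2 = 1, cx_3 = 6, cy_3 = 2, cz_3 = 6, w_3 = 2, d_3 = 2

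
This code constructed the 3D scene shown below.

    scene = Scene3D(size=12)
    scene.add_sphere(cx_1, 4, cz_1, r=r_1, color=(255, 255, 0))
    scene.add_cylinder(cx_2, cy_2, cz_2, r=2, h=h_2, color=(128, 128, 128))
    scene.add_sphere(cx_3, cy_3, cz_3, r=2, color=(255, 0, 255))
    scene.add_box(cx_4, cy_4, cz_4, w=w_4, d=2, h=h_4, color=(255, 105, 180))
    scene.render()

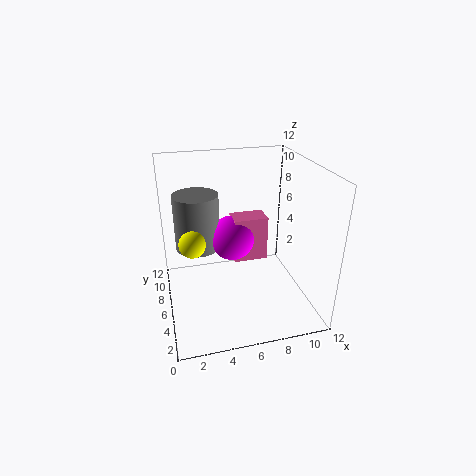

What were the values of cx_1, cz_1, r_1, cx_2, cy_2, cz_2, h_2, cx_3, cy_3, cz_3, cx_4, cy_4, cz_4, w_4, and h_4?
cx_1 = 2; cz_1 = 7; r_1 = 1; cx_2 = 3; cy_2 = 9; cz_2 = 4; h_2 = 5; cx_3 = 6; cy_3 = 8; cz_3 = 5; cx_4 = 6; cy_4 = 7; cz_4 = 3; w_4 = 3; h_4 = 4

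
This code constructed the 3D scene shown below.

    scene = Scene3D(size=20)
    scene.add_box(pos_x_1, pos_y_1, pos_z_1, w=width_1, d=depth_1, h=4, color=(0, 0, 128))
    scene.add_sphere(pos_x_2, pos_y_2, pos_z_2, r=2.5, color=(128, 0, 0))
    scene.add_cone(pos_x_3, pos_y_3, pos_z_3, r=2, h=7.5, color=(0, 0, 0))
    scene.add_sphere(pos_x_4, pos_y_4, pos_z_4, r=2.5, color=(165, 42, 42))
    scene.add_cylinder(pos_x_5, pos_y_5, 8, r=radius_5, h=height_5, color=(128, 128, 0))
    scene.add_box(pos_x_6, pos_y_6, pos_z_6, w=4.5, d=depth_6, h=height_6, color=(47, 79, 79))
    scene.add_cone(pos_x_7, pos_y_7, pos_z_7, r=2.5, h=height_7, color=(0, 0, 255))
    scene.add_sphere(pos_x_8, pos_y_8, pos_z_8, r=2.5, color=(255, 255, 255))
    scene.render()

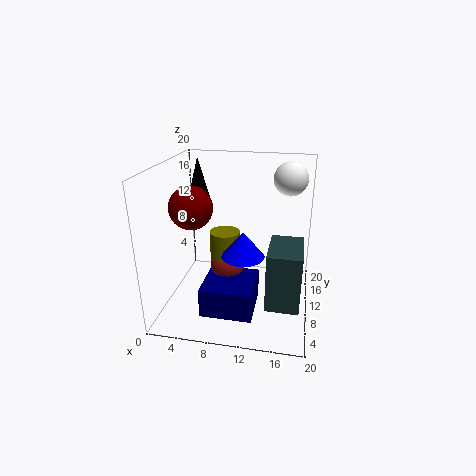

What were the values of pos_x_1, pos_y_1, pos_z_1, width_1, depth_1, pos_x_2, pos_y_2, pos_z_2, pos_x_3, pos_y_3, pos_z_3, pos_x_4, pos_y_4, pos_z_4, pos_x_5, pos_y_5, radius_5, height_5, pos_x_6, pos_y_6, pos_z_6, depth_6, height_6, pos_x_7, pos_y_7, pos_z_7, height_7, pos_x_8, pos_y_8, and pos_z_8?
pos_x_1 = 6
pos_y_1 = 3.5
pos_z_1 = 1
width_1 = 7
depth_1 = 7
pos_x_2 = 6
pos_y_2 = 3
pos_z_2 = 16.5
pos_x_3 = 3
pos_y_3 = 15
pos_z_3 = 12.5
pos_x_4 = 8.5
pos_y_4 = 10
pos_z_4 = 6
pos_x_5 = 8.5
pos_y_5 = 8.5
radius_5 = 2
height_5 = 3.5
pos_x_6 = 14.5
pos_y_6 = 5
pos_z_6 = 2
depth_6 = 7
height_6 = 8
pos_x_7 = 12
pos_y_7 = 3
pos_z_7 = 11
height_7 = 3
pos_x_8 = 16.5
pos_y_8 = 16.5
pos_z_8 = 17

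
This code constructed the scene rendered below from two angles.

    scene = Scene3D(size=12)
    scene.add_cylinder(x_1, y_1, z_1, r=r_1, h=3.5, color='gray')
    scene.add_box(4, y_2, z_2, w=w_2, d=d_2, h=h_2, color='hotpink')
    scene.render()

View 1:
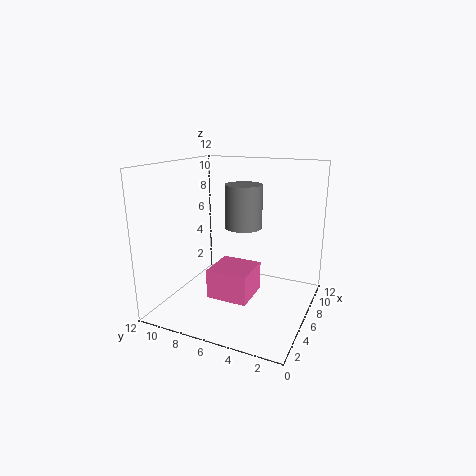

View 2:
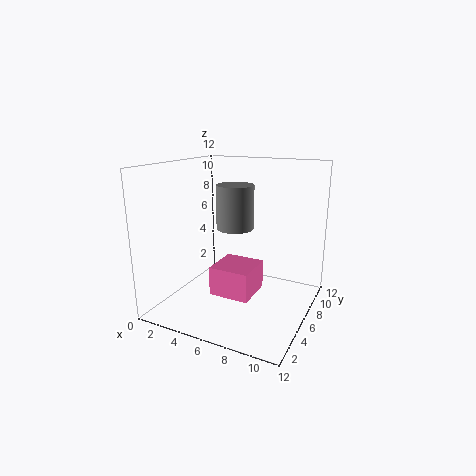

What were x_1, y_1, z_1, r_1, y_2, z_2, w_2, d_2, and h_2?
x_1 = 6
y_1 = 5.5
z_1 = 7
r_1 = 1.5
y_2 = 4.5
z_2 = 1
w_2 = 3.5
d_2 = 3.5
h_2 = 2.5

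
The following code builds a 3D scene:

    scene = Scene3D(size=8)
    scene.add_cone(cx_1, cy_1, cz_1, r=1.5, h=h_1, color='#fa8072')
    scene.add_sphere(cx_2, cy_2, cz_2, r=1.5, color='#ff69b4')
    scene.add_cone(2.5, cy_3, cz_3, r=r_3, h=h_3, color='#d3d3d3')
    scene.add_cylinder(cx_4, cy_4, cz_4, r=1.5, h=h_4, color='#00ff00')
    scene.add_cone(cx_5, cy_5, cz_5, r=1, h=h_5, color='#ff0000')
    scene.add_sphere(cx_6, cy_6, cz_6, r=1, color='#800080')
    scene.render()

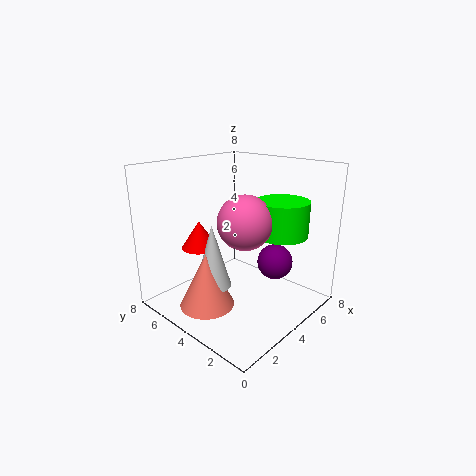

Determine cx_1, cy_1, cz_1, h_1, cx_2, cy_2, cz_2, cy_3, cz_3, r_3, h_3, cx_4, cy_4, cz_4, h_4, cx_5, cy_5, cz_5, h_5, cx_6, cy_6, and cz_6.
cx_1 = 2
cy_1 = 4.5
cz_1 = 0.5
h_1 = 3
cx_2 = 4
cy_2 = 3.5
cz_2 = 5
cy_3 = 4.5
cz_3 = 1.5
r_3 = 1
h_3 = 3.5
cx_4 = 6
cy_4 = 2.5
cz_4 = 4
h_4 = 2
cx_5 = 2.5
cy_5 = 5.5
cz_5 = 3.5
h_5 = 1.5
cx_6 = 5.5
cy_6 = 2.5
cz_6 = 2.5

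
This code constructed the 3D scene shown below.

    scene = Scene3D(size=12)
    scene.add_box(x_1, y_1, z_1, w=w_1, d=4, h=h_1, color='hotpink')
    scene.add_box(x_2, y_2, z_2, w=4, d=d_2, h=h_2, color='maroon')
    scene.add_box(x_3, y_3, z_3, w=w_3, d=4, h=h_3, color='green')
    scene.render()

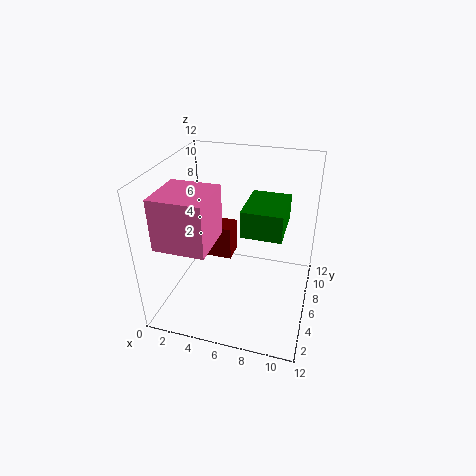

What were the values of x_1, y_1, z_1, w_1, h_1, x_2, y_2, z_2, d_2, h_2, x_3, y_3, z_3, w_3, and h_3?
x_1 = 1; y_1 = 1; z_1 = 7; w_1 = 4; h_1 = 4; x_2 = 1; y_2 = 7; z_2 = 3; d_2 = 2; h_2 = 3; x_3 = 7; y_3 = 3; z_3 = 8; w_3 = 3; h_3 = 2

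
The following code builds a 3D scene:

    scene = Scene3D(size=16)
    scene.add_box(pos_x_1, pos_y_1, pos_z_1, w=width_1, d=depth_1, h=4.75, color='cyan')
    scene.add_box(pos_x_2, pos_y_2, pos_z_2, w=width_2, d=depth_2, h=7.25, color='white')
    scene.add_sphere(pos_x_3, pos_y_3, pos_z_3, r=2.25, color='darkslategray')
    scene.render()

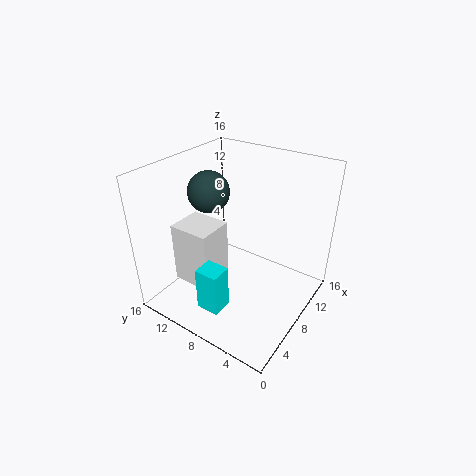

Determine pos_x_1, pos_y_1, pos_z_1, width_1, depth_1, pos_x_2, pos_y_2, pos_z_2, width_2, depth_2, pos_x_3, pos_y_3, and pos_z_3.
pos_x_1 = 1.75; pos_y_1 = 6.5; pos_z_1 = 2.25; width_1 = 2.25; depth_1 = 2.5; pos_x_2 = 4.5; pos_y_2 = 10; pos_z_2 = 1.75; width_2 = 4.25; depth_2 = 4.75; pos_x_3 = 7.25; pos_y_3 = 11.25; pos_z_3 = 13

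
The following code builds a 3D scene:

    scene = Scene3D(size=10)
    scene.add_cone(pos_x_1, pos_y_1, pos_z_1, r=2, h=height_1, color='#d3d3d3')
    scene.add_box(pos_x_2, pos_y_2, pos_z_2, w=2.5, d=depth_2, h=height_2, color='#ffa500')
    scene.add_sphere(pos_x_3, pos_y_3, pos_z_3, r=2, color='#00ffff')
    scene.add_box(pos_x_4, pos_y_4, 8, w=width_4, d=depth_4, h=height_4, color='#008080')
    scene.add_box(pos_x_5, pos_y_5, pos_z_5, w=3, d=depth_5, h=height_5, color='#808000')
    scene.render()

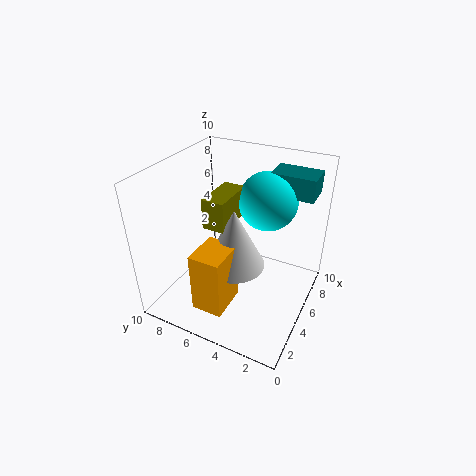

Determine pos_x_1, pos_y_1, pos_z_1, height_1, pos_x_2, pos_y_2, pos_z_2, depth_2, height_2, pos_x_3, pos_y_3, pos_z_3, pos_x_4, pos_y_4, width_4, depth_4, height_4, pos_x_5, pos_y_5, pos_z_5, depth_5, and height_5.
pos_x_1 = 3.5; pos_y_1 = 4.5; pos_z_1 = 4; height_1 = 4; pos_x_2 = 0.5; pos_y_2 = 4; pos_z_2 = 2; depth_2 = 2; height_2 = 4; pos_x_3 = 6.5; pos_y_3 = 3.5; pos_z_3 = 7.5; pos_x_4 = 6.5; pos_y_4 = 0.5; width_4 = 2; depth_4 = 3; height_4 = 1.5; pos_x_5 = 3; pos_y_5 = 5; pos_z_5 = 6.5; depth_5 = 1.5; height_5 = 2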